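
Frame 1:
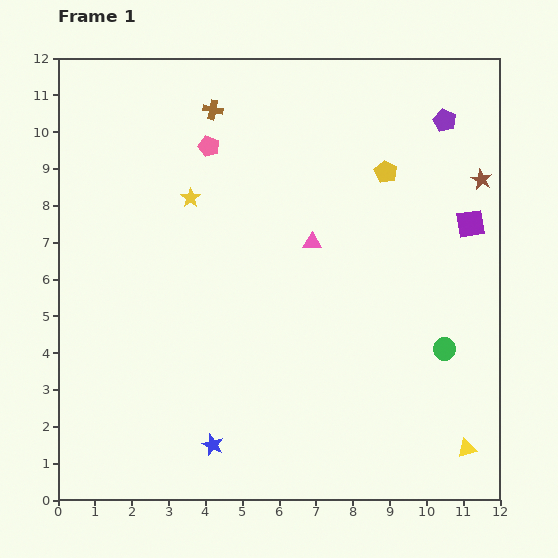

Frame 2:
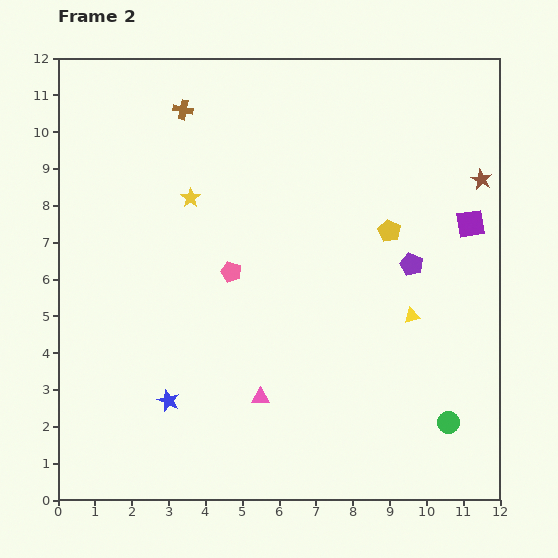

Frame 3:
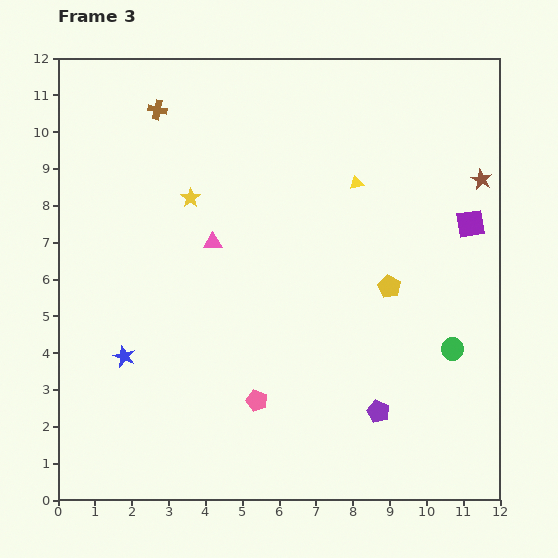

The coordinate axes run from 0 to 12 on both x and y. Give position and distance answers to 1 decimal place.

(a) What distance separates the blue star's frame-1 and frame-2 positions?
1.7

The blue star moved from (4.2, 1.5) to (3.0, 2.7), a distance of √(1.2² + 1.2²) ≈ 1.7.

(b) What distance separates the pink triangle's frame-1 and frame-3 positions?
2.7

The pink triangle moved from (6.9, 7.0) to (4.2, 7.0), a distance of √(2.7² + 0.0²) ≈ 2.7.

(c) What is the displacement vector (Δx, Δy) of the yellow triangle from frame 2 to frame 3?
(-1.5, 3.6)

The yellow triangle was at (9.6, 5.0) in frame 2 and (8.1, 8.6) in frame 3.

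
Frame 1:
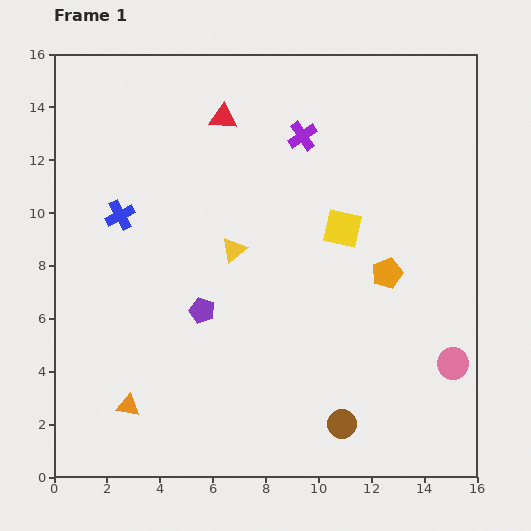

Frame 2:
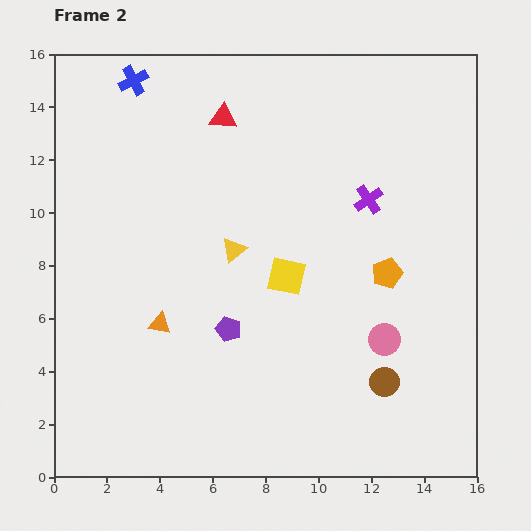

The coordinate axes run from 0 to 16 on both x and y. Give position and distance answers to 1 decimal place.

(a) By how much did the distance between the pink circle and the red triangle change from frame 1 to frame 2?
-2.3

Distance in frame 1: 12.7. Distance in frame 2: 10.4.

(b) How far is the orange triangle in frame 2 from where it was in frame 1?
3.3

The orange triangle moved from (2.8, 2.7) to (4.0, 5.8), a distance of √(1.2² + 3.1²) ≈ 3.3.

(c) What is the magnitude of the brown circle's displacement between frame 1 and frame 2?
2.3

The brown circle moved from (10.9, 2.0) to (12.5, 3.6), a distance of √(1.6² + 1.6²) ≈ 2.3.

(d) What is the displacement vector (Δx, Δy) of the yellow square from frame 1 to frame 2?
(-2.1, -1.8)

The yellow square was at (10.9, 9.4) in frame 1 and (8.8, 7.6) in frame 2.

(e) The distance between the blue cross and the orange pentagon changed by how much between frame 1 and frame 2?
+1.8

Distance in frame 1: 10.3. Distance in frame 2: 12.1.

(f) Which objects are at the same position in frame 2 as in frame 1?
the orange pentagon, the red triangle, the yellow triangle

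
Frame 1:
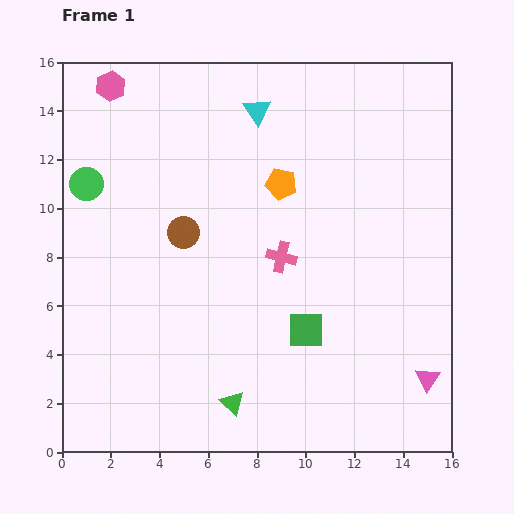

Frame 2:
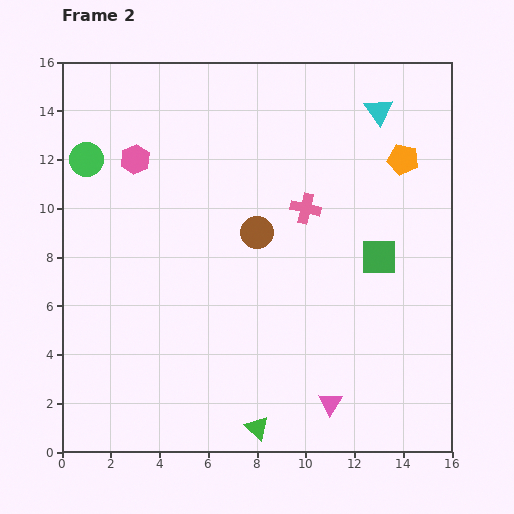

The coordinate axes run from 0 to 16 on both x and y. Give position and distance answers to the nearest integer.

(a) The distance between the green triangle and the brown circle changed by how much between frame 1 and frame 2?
+1

Distance in frame 1: 7. Distance in frame 2: 8.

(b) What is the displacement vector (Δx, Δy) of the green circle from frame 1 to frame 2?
(0, 1)

The green circle was at (1, 11) in frame 1 and (1, 12) in frame 2.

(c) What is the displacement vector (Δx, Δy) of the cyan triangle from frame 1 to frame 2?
(5, 0)

The cyan triangle was at (8, 14) in frame 1 and (13, 14) in frame 2.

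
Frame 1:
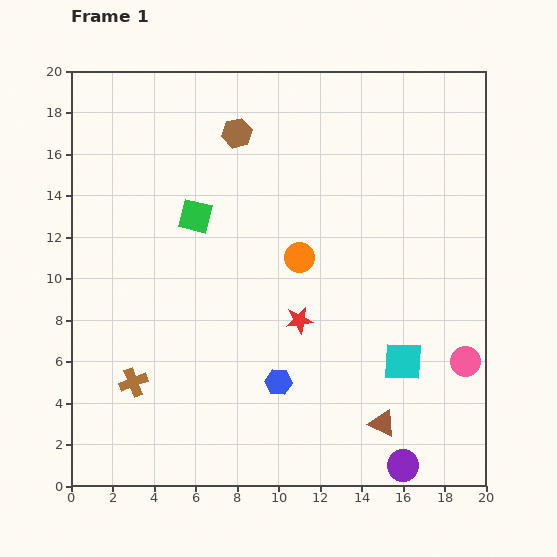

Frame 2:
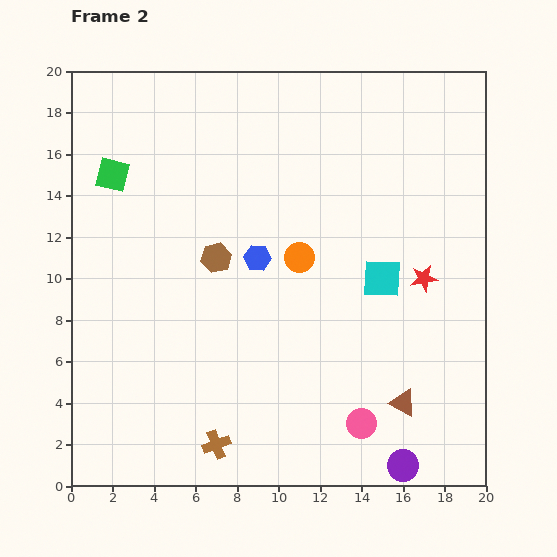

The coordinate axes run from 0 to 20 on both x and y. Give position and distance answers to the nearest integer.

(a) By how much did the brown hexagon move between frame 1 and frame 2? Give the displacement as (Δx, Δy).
(-1, -6)

The brown hexagon was at (8, 17) in frame 1 and (7, 11) in frame 2.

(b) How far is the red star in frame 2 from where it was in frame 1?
6

The red star moved from (11, 8) to (17, 10), a distance of √(6² + 2²) ≈ 6.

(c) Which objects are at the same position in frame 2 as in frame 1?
the purple circle, the orange circle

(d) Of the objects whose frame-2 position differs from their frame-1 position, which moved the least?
the brown triangle

(moved 1)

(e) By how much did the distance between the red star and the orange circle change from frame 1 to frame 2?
+3

Distance in frame 1: 3. Distance in frame 2: 6.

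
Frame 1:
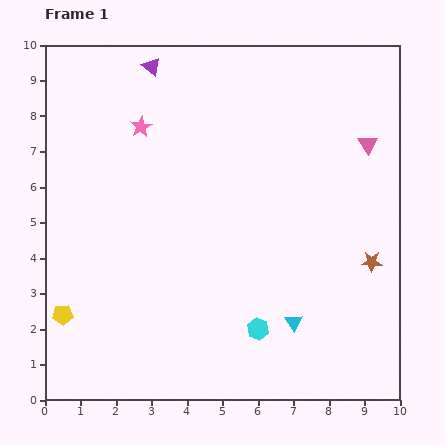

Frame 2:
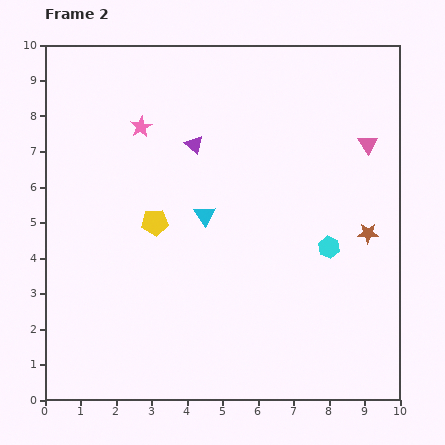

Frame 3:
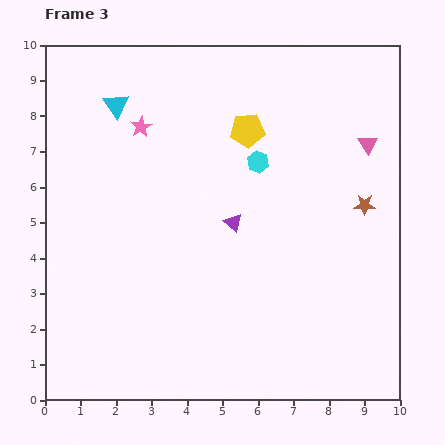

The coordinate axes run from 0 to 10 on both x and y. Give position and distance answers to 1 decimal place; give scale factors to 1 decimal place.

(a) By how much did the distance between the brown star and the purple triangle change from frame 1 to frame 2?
-2.8

Distance in frame 1: 8.3. Distance in frame 2: 5.5.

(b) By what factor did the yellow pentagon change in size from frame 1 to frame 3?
1.7×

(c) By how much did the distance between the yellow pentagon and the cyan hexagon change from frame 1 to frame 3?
-4.6

Distance in frame 1: 5.5. Distance in frame 3: 0.9.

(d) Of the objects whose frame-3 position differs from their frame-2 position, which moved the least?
the brown star

(moved 0.8)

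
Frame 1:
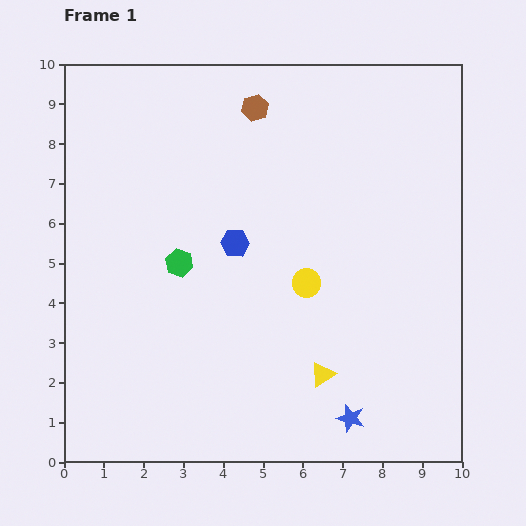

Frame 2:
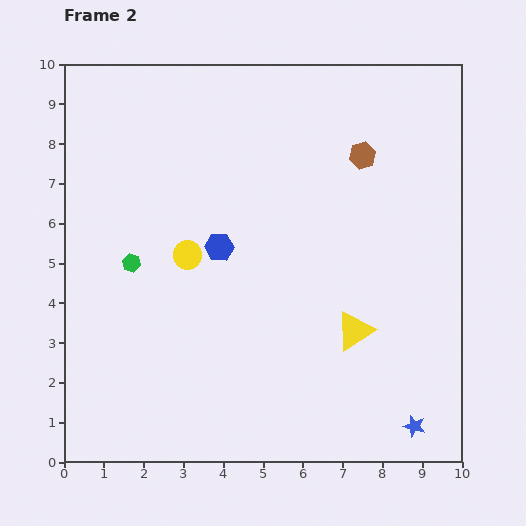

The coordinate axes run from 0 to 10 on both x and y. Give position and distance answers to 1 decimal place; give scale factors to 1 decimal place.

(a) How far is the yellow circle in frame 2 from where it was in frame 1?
3.1

The yellow circle moved from (6.1, 4.5) to (3.1, 5.2), a distance of √(3.0² + 0.7²) ≈ 3.1.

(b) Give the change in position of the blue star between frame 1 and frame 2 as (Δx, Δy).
(1.6, -0.2)

The blue star was at (7.2, 1.1) in frame 1 and (8.8, 0.9) in frame 2.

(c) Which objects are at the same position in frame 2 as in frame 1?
none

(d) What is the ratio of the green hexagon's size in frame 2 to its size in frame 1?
0.6×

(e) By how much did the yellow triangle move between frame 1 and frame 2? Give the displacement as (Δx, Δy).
(0.8, 1.1)

The yellow triangle was at (6.5, 2.2) in frame 1 and (7.3, 3.3) in frame 2.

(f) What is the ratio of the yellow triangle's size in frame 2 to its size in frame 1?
1.6×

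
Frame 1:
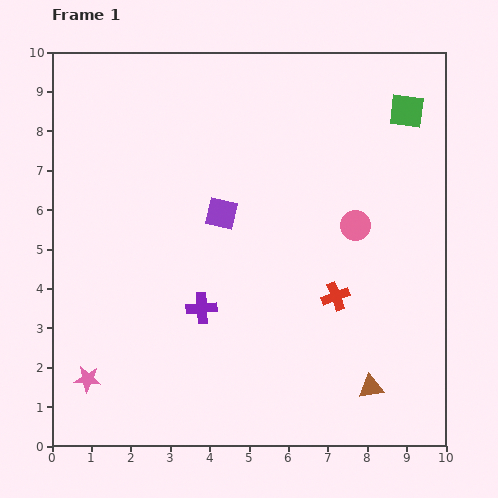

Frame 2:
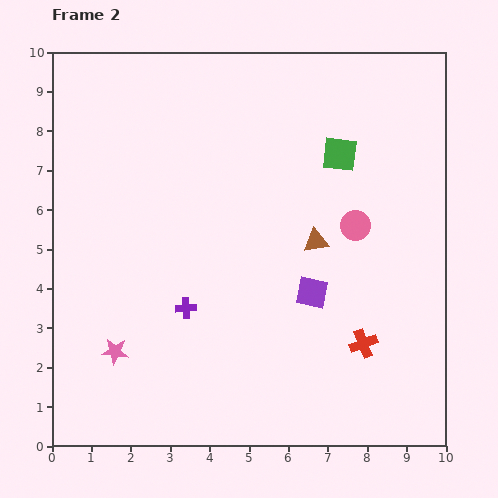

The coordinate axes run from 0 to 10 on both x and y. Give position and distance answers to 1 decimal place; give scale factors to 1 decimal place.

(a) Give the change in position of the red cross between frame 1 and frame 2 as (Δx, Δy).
(0.7, -1.2)

The red cross was at (7.2, 3.8) in frame 1 and (7.9, 2.6) in frame 2.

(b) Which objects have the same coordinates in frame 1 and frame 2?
the pink circle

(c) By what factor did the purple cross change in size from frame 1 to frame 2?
0.7×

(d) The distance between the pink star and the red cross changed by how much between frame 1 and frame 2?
-0.3

Distance in frame 1: 6.6. Distance in frame 2: 6.3.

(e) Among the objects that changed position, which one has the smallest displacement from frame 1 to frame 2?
the purple cross

(moved 0.4)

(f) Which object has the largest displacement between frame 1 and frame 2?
the brown triangle

(moved 4.0; next 3.0)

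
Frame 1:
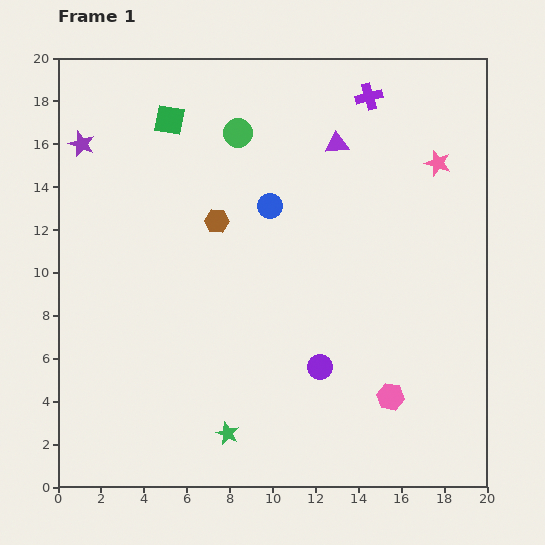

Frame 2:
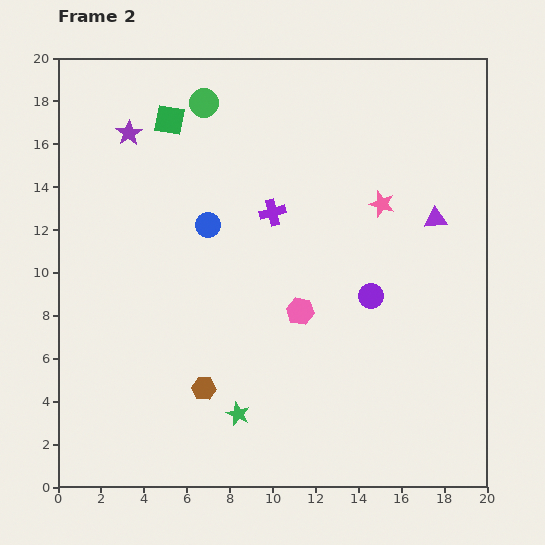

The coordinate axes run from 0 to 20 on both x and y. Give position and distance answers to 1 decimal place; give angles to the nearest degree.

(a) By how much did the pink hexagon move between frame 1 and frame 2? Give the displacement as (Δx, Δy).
(-4.2, 4.0)

The pink hexagon was at (15.5, 4.2) in frame 1 and (11.3, 8.2) in frame 2.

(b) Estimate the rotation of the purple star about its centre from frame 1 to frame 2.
18° clockwise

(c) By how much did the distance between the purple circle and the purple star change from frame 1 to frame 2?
-1.6

Distance in frame 1: 15.2. Distance in frame 2: 13.6.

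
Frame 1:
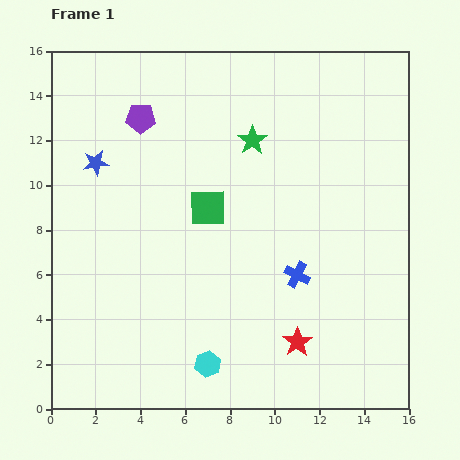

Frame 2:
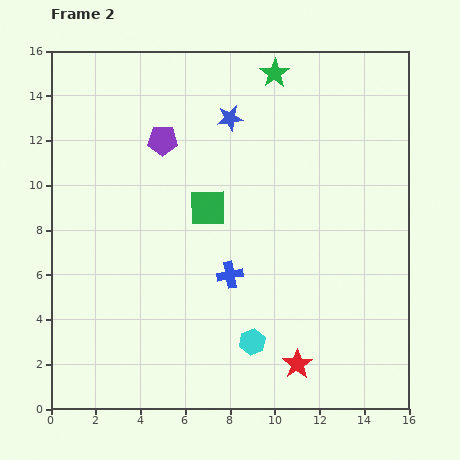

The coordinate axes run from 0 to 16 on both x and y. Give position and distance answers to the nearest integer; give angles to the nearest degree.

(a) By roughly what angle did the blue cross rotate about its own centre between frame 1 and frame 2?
38° counter-clockwise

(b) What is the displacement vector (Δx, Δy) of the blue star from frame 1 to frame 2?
(6, 2)

The blue star was at (2, 11) in frame 1 and (8, 13) in frame 2.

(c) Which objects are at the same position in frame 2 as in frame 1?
the green square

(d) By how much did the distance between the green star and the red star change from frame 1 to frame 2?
+4

Distance in frame 1: 9. Distance in frame 2: 13.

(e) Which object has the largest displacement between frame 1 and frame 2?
the blue star

(moved 6; next 3)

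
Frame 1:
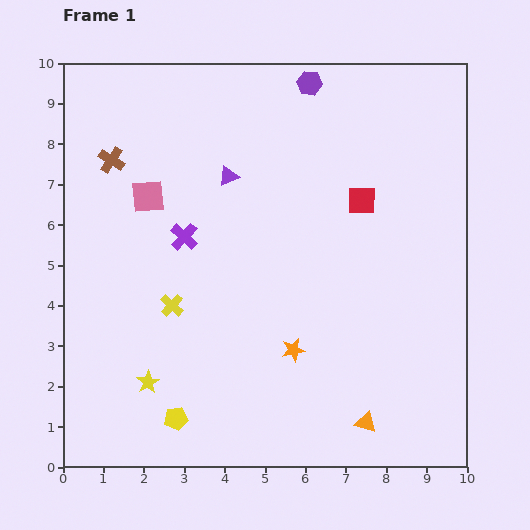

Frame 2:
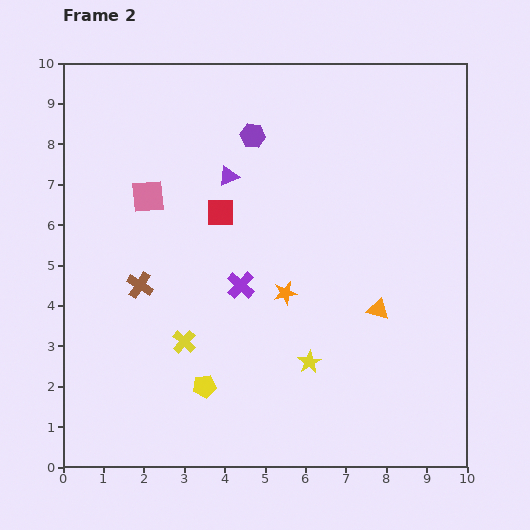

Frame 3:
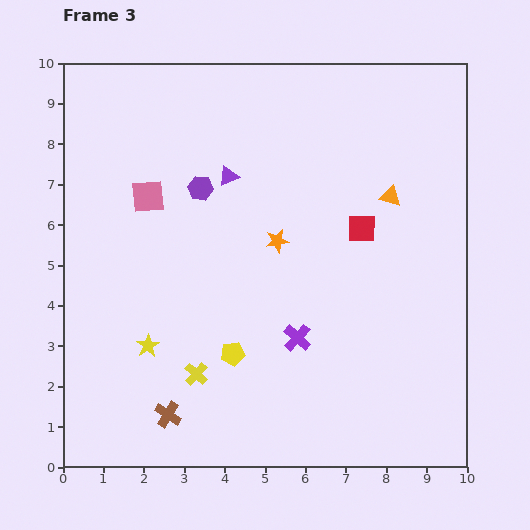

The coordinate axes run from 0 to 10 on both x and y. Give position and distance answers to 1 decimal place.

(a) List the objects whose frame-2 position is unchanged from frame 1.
the purple triangle, the pink square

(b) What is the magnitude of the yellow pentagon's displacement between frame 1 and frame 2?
1.1

The yellow pentagon moved from (2.8, 1.2) to (3.5, 2.0), a distance of √(0.7² + 0.8²) ≈ 1.1.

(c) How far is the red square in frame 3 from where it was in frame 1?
0.7

The red square moved from (7.4, 6.6) to (7.4, 5.9), a distance of √(0.0² + 0.7²) ≈ 0.7.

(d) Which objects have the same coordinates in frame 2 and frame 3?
the purple triangle, the pink square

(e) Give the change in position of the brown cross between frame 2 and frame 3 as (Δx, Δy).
(0.7, -3.2)

The brown cross was at (1.9, 4.5) in frame 2 and (2.6, 1.3) in frame 3.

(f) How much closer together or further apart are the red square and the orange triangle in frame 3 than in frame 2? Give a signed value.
-3.5

Distance in frame 2: 4.6. Distance in frame 3: 1.1.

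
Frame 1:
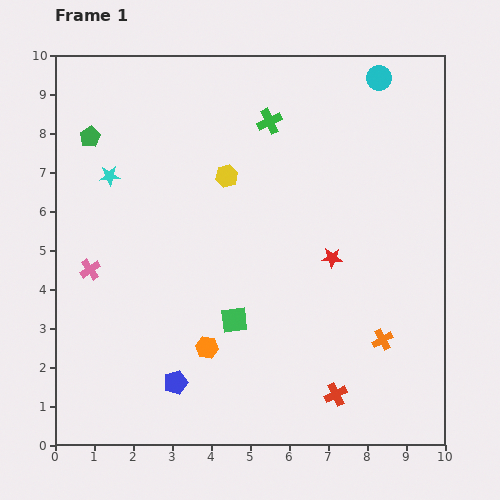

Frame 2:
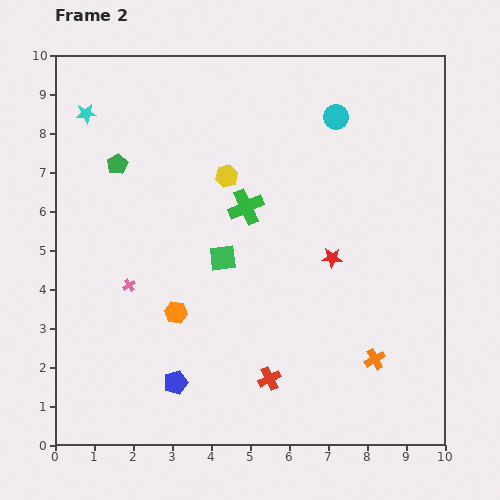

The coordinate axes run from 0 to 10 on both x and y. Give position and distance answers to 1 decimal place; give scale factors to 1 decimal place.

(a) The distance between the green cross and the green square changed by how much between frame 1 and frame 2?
-3.8

Distance in frame 1: 5.2. Distance in frame 2: 1.4.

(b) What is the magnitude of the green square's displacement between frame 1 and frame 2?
1.6

The green square moved from (4.6, 3.2) to (4.3, 4.8), a distance of √(0.3² + 1.6²) ≈ 1.6.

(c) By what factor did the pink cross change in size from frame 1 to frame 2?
0.6×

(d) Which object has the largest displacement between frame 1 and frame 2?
the green cross

(moved 2.3; next 1.7)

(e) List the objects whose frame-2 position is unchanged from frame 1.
the blue pentagon, the red star, the yellow hexagon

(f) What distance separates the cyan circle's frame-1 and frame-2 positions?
1.5

The cyan circle moved from (8.3, 9.4) to (7.2, 8.4), a distance of √(1.1² + 1.0²) ≈ 1.5.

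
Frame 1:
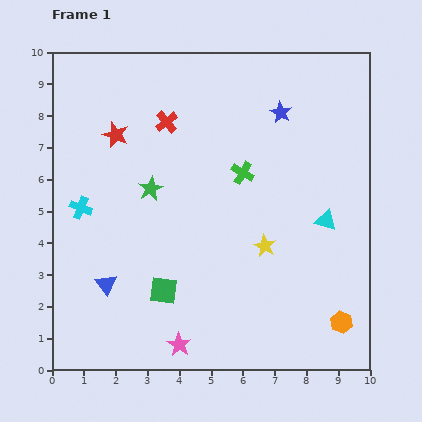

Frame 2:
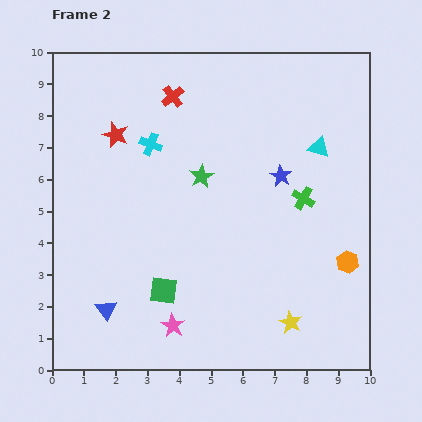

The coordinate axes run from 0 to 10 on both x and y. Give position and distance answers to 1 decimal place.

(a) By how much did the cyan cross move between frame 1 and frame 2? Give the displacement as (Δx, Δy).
(2.2, 2.0)

The cyan cross was at (0.9, 5.1) in frame 1 and (3.1, 7.1) in frame 2.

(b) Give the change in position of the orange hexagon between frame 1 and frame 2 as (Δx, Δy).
(0.2, 1.9)

The orange hexagon was at (9.1, 1.5) in frame 1 and (9.3, 3.4) in frame 2.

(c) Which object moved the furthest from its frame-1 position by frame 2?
the cyan cross

(moved 3.0; next 2.5)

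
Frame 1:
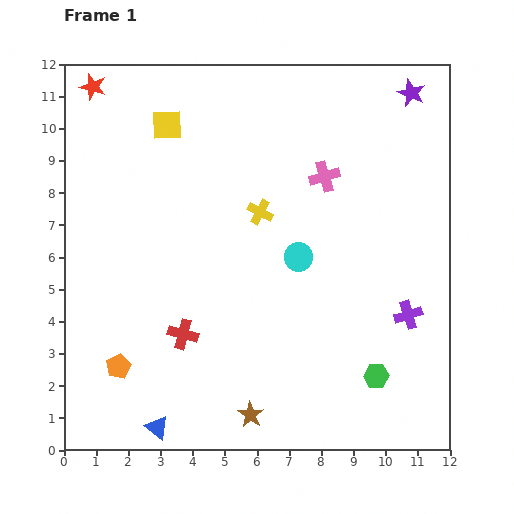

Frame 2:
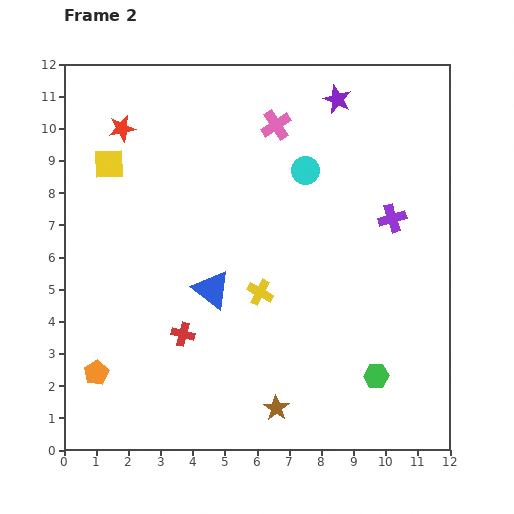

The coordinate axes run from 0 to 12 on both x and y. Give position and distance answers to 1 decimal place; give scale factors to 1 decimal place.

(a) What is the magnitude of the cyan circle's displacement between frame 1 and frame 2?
2.7

The cyan circle moved from (7.3, 6.0) to (7.5, 8.7), a distance of √(0.2² + 2.7²) ≈ 2.7.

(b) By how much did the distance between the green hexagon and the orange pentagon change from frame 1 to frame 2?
+0.7

Distance in frame 1: 8.0. Distance in frame 2: 8.7.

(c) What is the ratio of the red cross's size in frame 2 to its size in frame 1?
0.8×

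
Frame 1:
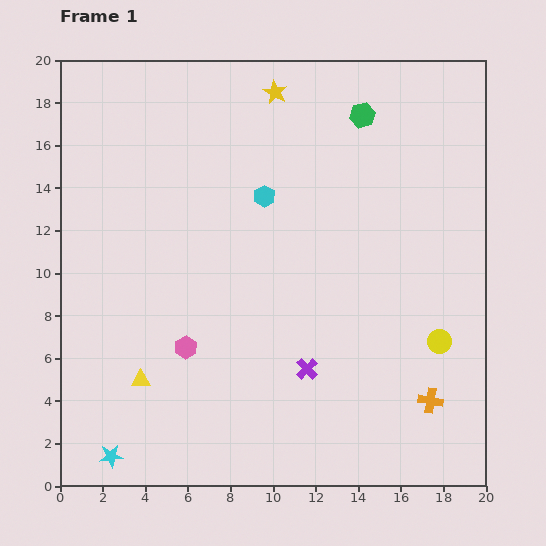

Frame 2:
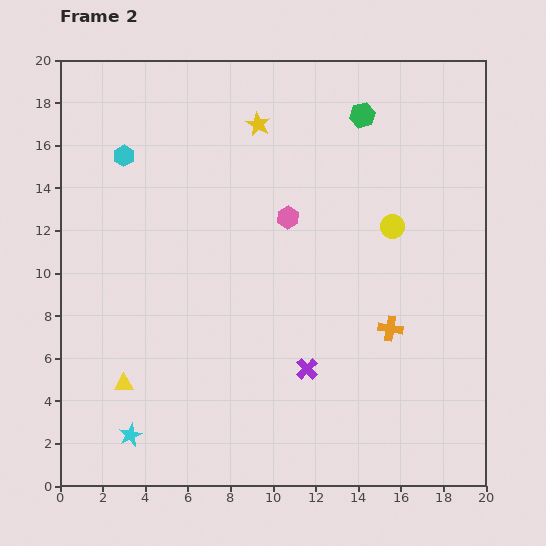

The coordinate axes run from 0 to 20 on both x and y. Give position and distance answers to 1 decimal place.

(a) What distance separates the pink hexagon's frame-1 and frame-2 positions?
7.8

The pink hexagon moved from (5.9, 6.5) to (10.7, 12.6), a distance of √(4.8² + 6.1²) ≈ 7.8.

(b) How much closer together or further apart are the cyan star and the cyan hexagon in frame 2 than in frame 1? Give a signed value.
-1.1

Distance in frame 1: 14.2. Distance in frame 2: 13.1.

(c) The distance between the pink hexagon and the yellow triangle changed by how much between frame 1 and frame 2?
+8.4

Distance in frame 1: 2.6. Distance in frame 2: 11.0.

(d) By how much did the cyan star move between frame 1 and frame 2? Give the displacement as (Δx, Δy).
(0.9, 1.0)

The cyan star was at (2.4, 1.4) in frame 1 and (3.3, 2.4) in frame 2.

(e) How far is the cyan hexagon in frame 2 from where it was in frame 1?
6.9

The cyan hexagon moved from (9.6, 13.6) to (3.0, 15.5), a distance of √(6.6² + 1.9²) ≈ 6.9.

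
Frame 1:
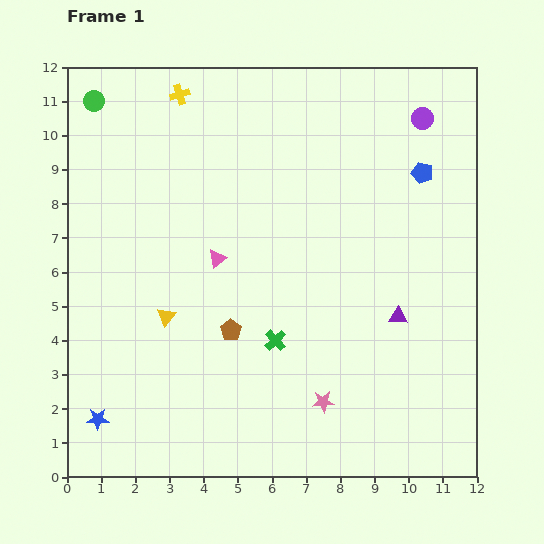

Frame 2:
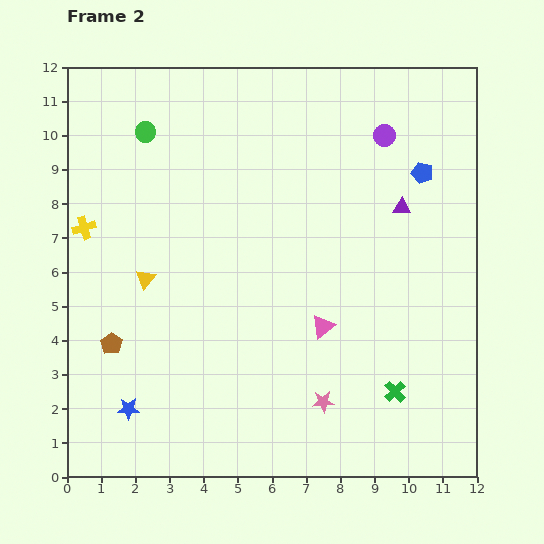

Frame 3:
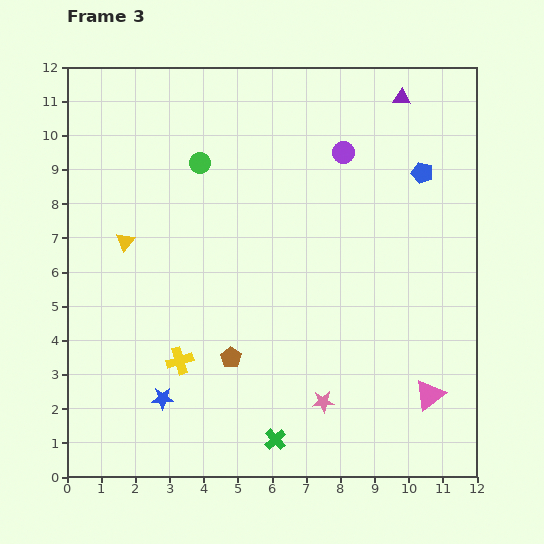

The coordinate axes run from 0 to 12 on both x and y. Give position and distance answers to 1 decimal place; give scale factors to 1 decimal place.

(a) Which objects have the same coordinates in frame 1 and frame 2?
the pink star, the blue pentagon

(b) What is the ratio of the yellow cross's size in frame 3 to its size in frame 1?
1.3×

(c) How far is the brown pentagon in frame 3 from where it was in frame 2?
3.5

The brown pentagon moved from (1.3, 3.9) to (4.8, 3.5), a distance of √(3.5² + 0.4²) ≈ 3.5.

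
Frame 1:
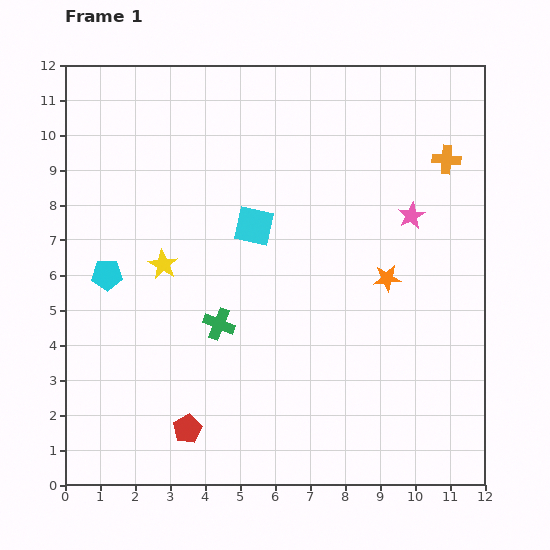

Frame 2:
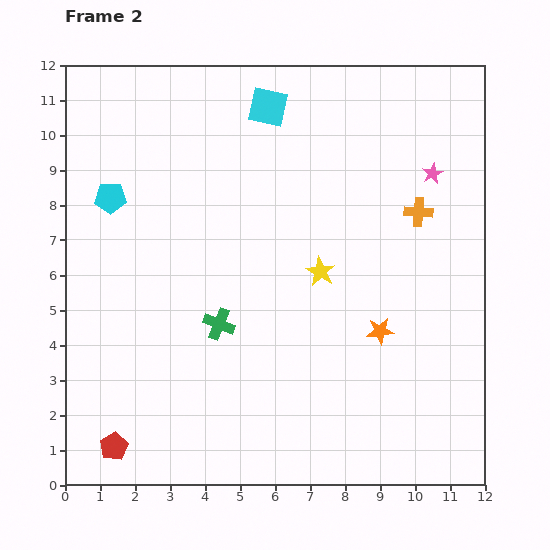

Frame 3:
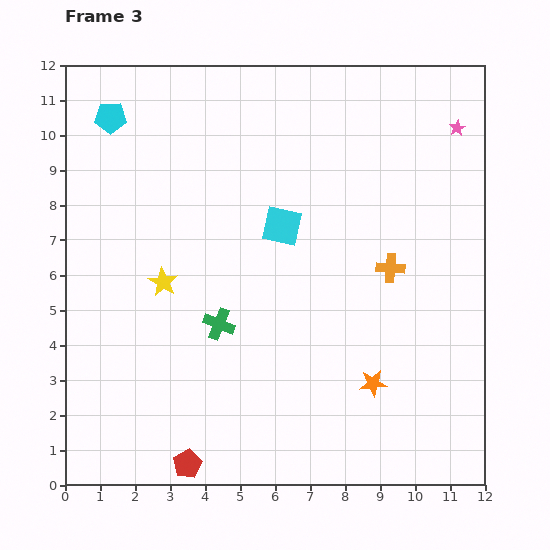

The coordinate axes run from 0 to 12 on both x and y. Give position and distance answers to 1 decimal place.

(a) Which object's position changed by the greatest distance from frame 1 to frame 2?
the yellow star

(moved 4.5; next 3.4)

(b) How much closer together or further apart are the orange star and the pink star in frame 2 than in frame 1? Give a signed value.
+2.8

Distance in frame 1: 1.9. Distance in frame 2: 4.7.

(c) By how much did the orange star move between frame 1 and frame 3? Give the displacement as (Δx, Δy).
(-0.4, -3.0)

The orange star was at (9.2, 5.9) in frame 1 and (8.8, 2.9) in frame 3.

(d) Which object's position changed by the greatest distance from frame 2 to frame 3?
the yellow star

(moved 4.5; next 3.4)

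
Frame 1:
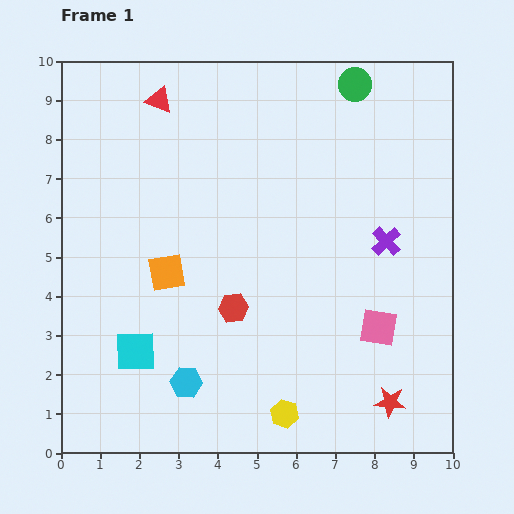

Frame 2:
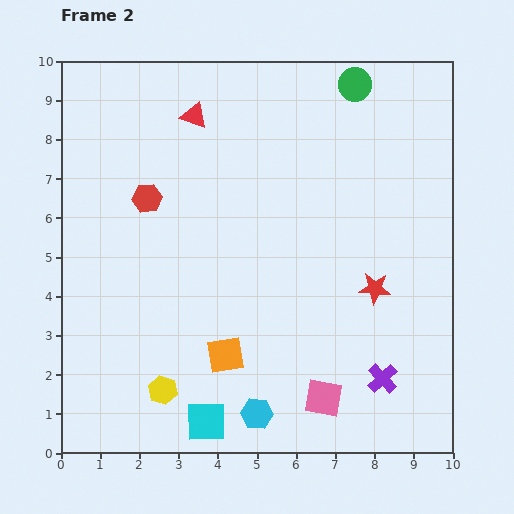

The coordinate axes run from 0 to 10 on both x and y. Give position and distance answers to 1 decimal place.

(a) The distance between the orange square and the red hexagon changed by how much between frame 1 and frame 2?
+2.6

Distance in frame 1: 1.9. Distance in frame 2: 4.5.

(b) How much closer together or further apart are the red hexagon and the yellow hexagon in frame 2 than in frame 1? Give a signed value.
+1.9

Distance in frame 1: 3.0. Distance in frame 2: 4.9.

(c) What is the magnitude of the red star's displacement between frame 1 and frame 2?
2.9

The red star moved from (8.4, 1.3) to (8.0, 4.2), a distance of √(0.4² + 2.9²) ≈ 2.9.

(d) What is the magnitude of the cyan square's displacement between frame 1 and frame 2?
2.5

The cyan square moved from (1.9, 2.6) to (3.7, 0.8), a distance of √(1.8² + 1.8²) ≈ 2.5.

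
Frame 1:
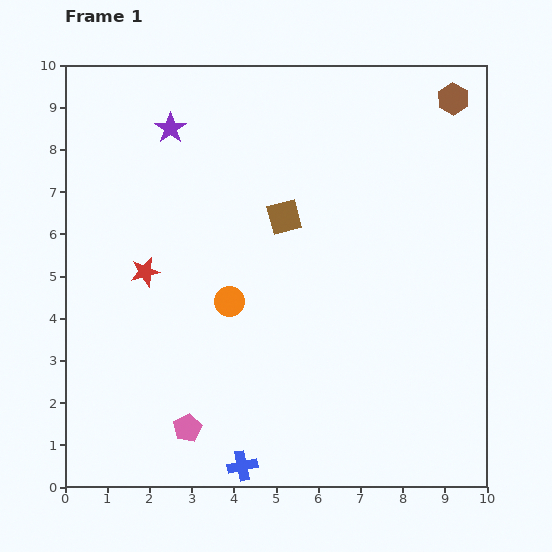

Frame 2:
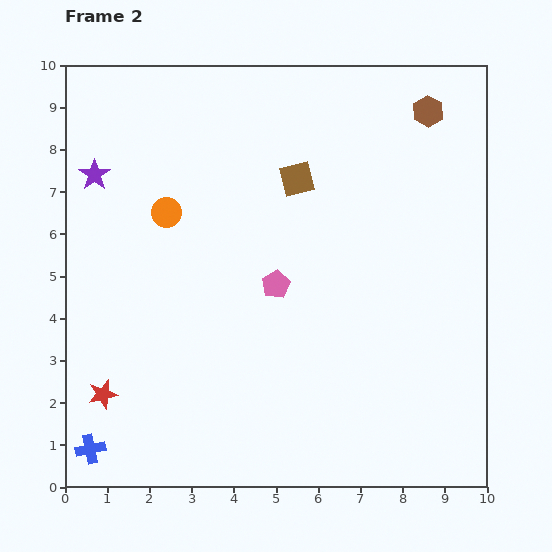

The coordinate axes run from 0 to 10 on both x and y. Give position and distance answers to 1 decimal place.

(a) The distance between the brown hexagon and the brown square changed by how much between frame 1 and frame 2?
-1.4

Distance in frame 1: 4.9. Distance in frame 2: 3.5.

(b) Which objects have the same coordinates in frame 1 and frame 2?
none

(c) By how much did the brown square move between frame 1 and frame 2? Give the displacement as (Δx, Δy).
(0.3, 0.9)

The brown square was at (5.2, 6.4) in frame 1 and (5.5, 7.3) in frame 2.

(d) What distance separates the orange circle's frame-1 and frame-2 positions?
2.6

The orange circle moved from (3.9, 4.4) to (2.4, 6.5), a distance of √(1.5² + 2.1²) ≈ 2.6.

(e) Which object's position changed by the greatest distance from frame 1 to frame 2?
the pink pentagon

(moved 4.0; next 3.6)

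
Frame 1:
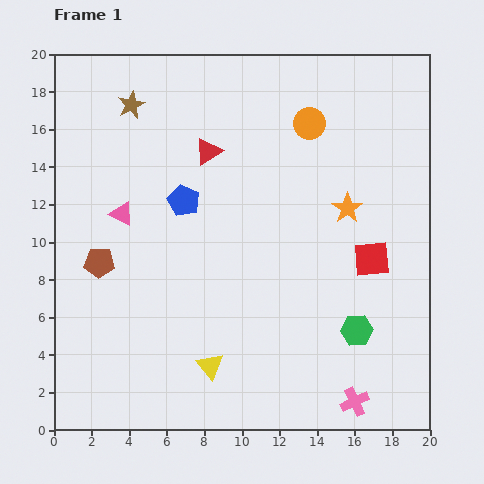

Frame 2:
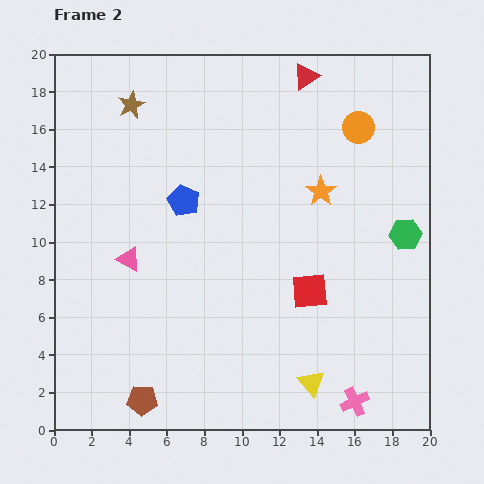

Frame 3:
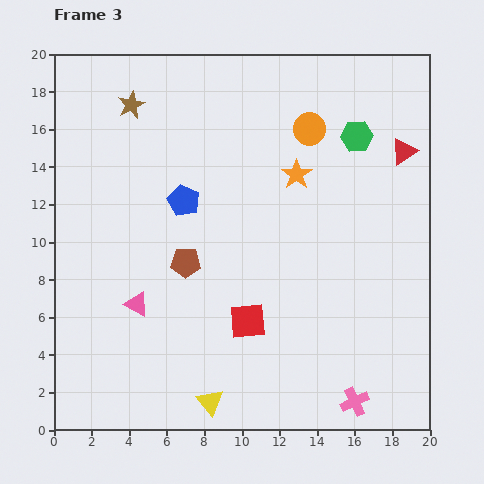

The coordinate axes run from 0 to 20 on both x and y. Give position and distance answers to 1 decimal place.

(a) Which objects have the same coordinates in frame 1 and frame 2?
the pink cross, the brown star, the blue pentagon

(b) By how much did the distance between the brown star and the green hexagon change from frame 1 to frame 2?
-0.9

Distance in frame 1: 17.0. Distance in frame 2: 16.1.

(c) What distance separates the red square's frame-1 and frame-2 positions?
3.7

The red square moved from (16.9, 9.1) to (13.6, 7.4), a distance of √(3.3² + 1.7²) ≈ 3.7.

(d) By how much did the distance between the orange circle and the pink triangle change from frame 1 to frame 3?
+2.0

Distance in frame 1: 11.1. Distance in frame 3: 13.1.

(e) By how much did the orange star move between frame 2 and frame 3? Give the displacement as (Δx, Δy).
(-1.3, 0.9)

The orange star was at (14.2, 12.7) in frame 2 and (12.9, 13.6) in frame 3.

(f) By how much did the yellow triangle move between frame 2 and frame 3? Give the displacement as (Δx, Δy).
(-5.4, -1.0)

The yellow triangle was at (13.7, 2.5) in frame 2 and (8.3, 1.5) in frame 3.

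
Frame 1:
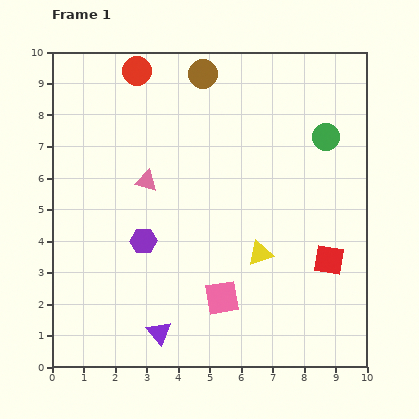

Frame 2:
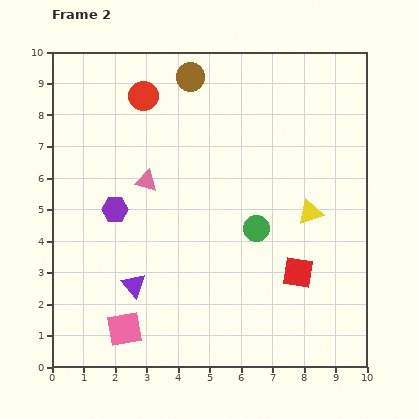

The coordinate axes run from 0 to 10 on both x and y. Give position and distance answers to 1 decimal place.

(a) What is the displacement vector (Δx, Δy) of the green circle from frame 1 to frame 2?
(-2.2, -2.9)

The green circle was at (8.7, 7.3) in frame 1 and (6.5, 4.4) in frame 2.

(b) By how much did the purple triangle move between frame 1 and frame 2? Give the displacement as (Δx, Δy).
(-0.8, 1.5)

The purple triangle was at (3.4, 1.1) in frame 1 and (2.6, 2.6) in frame 2.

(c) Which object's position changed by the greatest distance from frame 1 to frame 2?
the green circle

(moved 3.6; next 3.3)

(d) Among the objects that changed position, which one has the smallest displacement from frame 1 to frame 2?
the brown circle

(moved 0.4)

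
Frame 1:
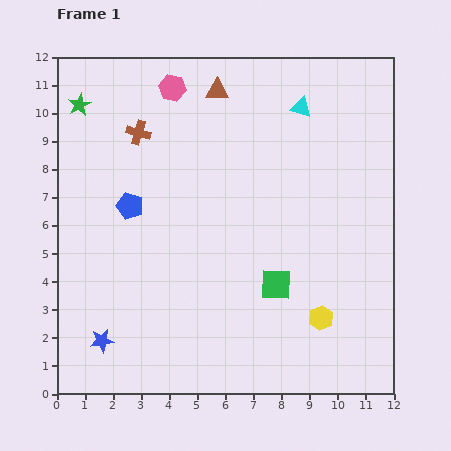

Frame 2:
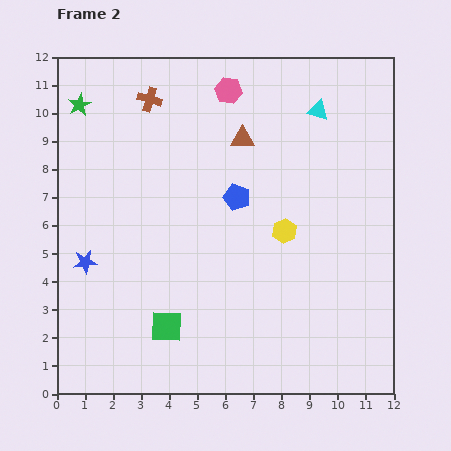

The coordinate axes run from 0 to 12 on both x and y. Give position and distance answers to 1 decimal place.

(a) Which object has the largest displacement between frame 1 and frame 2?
the green square

(moved 4.2; next 3.8)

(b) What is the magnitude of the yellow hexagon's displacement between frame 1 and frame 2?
3.4

The yellow hexagon moved from (9.4, 2.7) to (8.1, 5.8), a distance of √(1.3² + 3.1²) ≈ 3.4.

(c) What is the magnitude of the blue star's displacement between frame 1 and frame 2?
2.9

The blue star moved from (1.6, 1.9) to (1.0, 4.7), a distance of √(0.6² + 2.8²) ≈ 2.9.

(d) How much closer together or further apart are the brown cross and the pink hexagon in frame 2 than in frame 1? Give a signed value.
+0.8

Distance in frame 1: 2.0. Distance in frame 2: 2.8.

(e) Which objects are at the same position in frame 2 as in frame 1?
the green star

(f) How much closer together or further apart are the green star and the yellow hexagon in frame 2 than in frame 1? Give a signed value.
-2.9

Distance in frame 1: 11.5. Distance in frame 2: 8.6.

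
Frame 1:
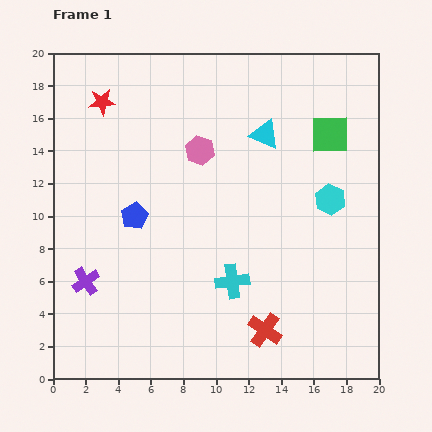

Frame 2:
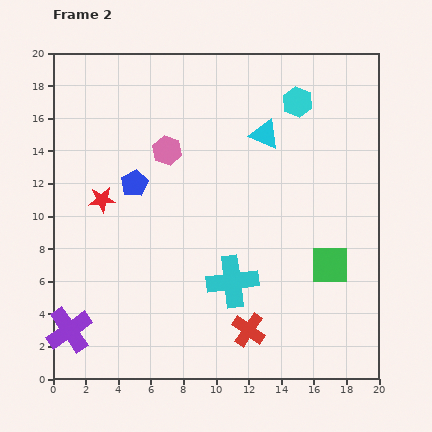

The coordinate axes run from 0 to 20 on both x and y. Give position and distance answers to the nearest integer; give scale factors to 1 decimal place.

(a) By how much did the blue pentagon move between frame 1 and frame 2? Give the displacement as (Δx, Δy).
(0, 2)

The blue pentagon was at (5, 10) in frame 1 and (5, 12) in frame 2.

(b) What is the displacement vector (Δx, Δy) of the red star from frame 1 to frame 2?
(0, -6)

The red star was at (3, 17) in frame 1 and (3, 11) in frame 2.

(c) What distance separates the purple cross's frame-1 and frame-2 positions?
3

The purple cross moved from (2, 6) to (1, 3), a distance of √(1² + 3²) ≈ 3.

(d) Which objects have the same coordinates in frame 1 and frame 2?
the cyan triangle, the cyan cross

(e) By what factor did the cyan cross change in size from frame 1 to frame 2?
1.5×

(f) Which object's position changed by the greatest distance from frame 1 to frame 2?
the green square

(moved 8; next 6)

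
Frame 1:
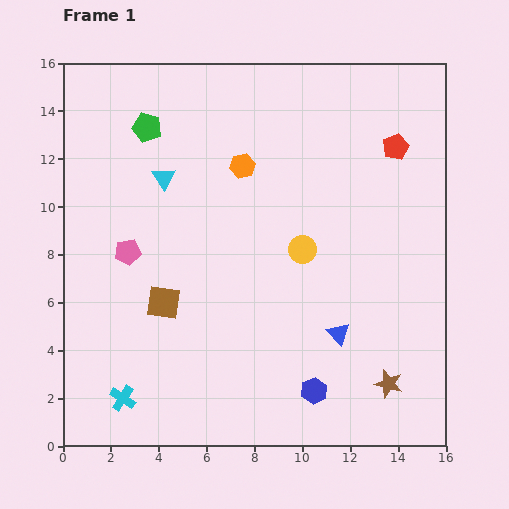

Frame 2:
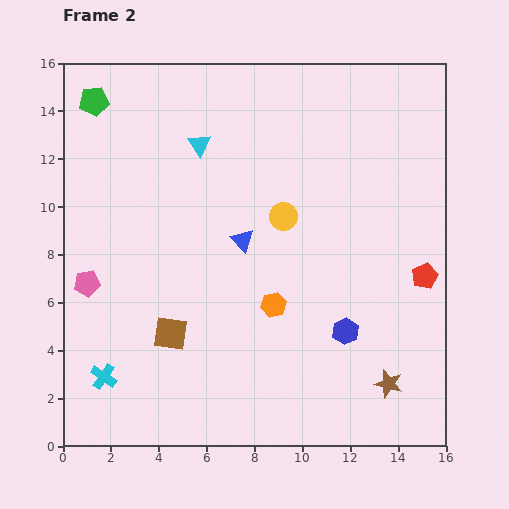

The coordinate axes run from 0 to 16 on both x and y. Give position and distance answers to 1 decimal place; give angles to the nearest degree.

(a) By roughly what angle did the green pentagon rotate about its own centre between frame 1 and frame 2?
22° counter-clockwise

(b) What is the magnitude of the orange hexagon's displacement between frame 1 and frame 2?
5.9

The orange hexagon moved from (7.5, 11.7) to (8.8, 5.9), a distance of √(1.3² + 5.8²) ≈ 5.9.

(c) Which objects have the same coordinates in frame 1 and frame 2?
the brown star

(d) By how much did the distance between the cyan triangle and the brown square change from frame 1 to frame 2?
+2.8

Distance in frame 1: 5.2. Distance in frame 2: 8.0.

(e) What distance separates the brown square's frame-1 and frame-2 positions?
1.3

The brown square moved from (4.2, 6.0) to (4.5, 4.7), a distance of √(0.3² + 1.3²) ≈ 1.3.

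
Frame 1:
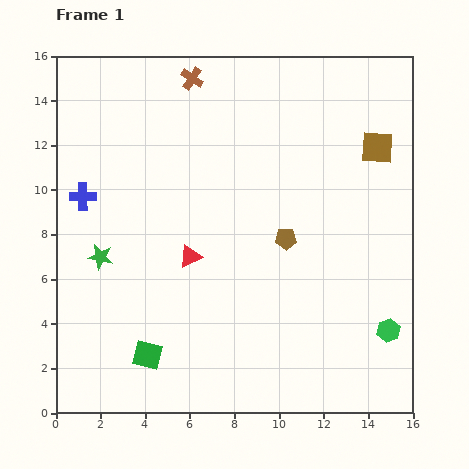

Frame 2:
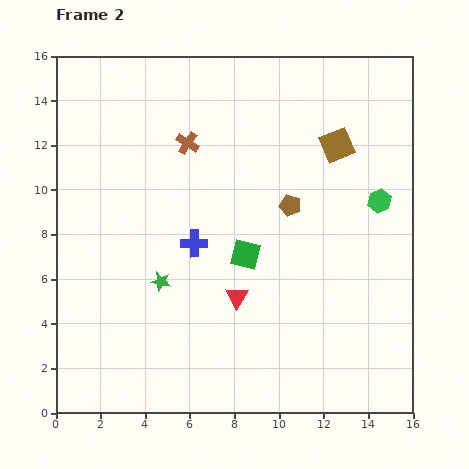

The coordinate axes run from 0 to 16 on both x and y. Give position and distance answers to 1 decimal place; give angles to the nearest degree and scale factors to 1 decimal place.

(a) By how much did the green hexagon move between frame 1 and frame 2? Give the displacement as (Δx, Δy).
(-0.4, 5.8)

The green hexagon was at (14.9, 3.7) in frame 1 and (14.5, 9.5) in frame 2.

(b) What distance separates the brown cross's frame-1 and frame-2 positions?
2.9

The brown cross moved from (6.1, 15.0) to (5.9, 12.1), a distance of √(0.2² + 2.9²) ≈ 2.9.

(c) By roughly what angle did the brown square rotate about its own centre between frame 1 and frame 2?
26° counter-clockwise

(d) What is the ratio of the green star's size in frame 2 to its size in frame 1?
0.8×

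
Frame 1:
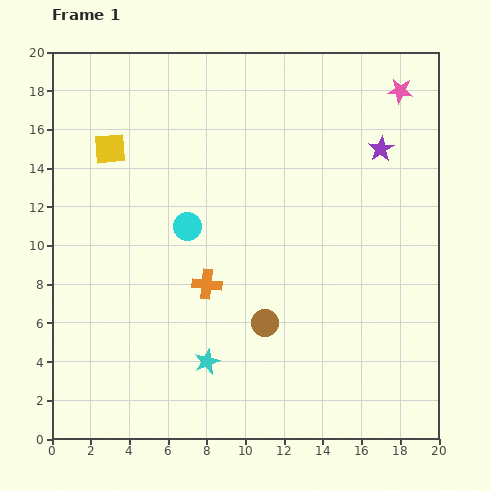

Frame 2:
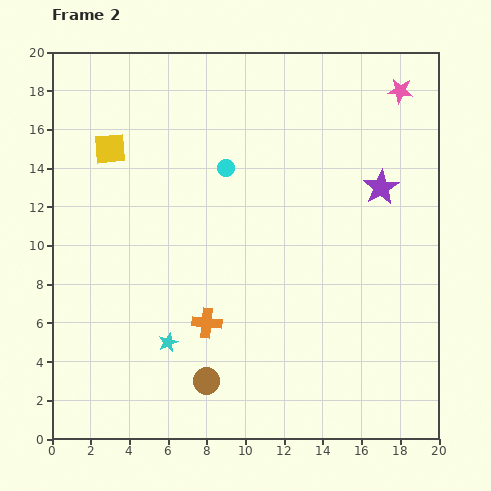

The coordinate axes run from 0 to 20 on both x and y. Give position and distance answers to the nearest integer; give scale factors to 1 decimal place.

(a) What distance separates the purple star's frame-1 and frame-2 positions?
2

The purple star moved from (17, 15) to (17, 13), a distance of √(0² + 2²) ≈ 2.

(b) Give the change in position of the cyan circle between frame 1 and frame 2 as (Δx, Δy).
(2, 3)

The cyan circle was at (7, 11) in frame 1 and (9, 14) in frame 2.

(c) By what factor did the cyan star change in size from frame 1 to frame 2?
0.8×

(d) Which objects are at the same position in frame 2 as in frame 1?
the yellow square, the pink star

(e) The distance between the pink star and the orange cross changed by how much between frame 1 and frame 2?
+2

Distance in frame 1: 14. Distance in frame 2: 16.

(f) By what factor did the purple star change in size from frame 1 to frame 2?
1.4×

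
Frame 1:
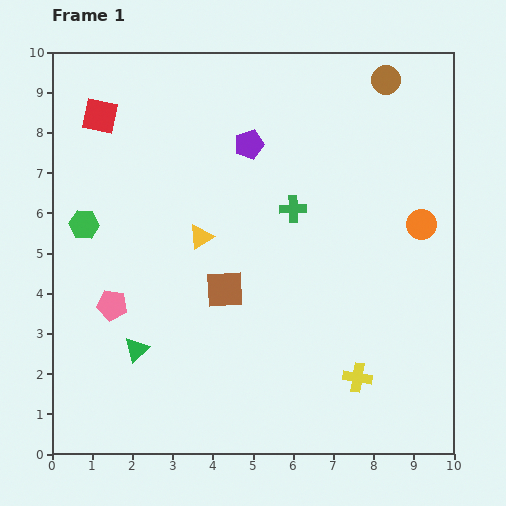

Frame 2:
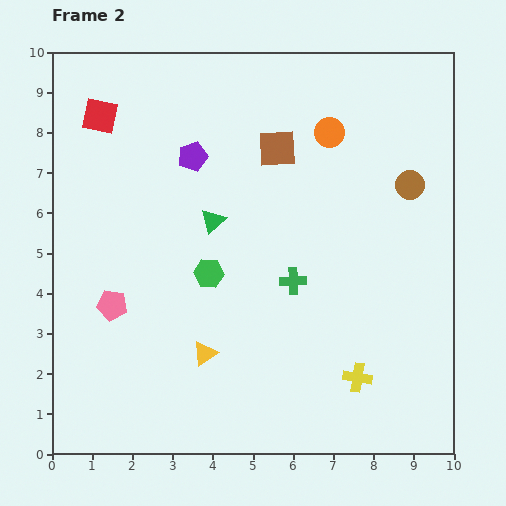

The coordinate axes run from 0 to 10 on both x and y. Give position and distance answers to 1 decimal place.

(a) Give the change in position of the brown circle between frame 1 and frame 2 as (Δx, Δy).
(0.6, -2.6)

The brown circle was at (8.3, 9.3) in frame 1 and (8.9, 6.7) in frame 2.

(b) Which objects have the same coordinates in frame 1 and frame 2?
the pink pentagon, the yellow cross, the red square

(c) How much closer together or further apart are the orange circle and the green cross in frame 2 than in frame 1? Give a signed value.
+0.6

Distance in frame 1: 3.2. Distance in frame 2: 3.8.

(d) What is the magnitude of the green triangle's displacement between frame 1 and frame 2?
3.7

The green triangle moved from (2.1, 2.6) to (4.0, 5.8), a distance of √(1.9² + 3.2²) ≈ 3.7.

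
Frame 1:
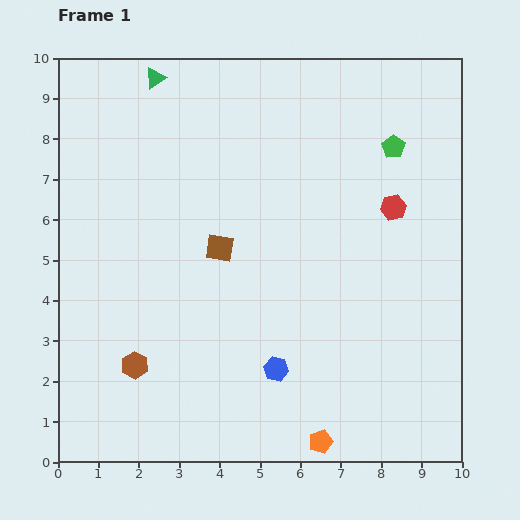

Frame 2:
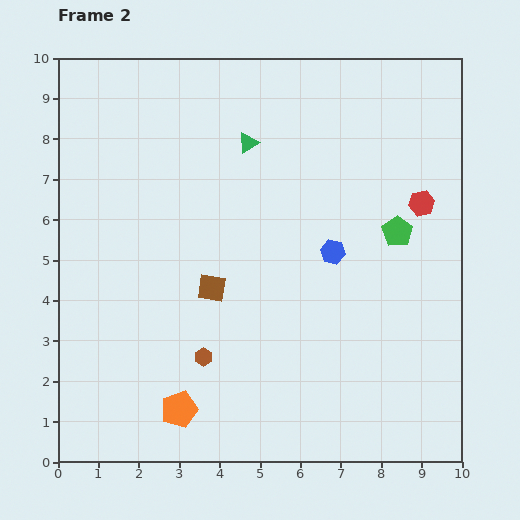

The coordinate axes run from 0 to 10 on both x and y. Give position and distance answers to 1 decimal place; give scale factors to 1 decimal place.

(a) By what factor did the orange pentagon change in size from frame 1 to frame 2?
1.5×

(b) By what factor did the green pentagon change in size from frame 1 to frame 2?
1.3×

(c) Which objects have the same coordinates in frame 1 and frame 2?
none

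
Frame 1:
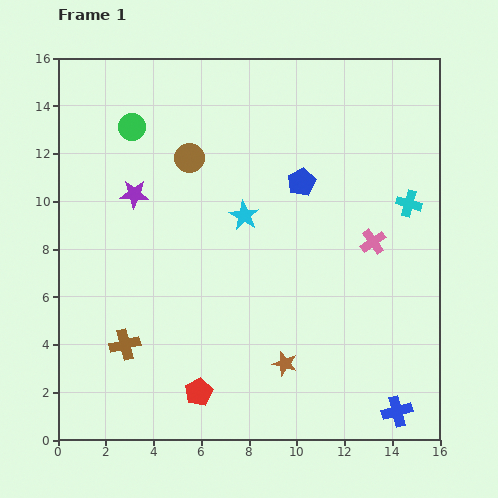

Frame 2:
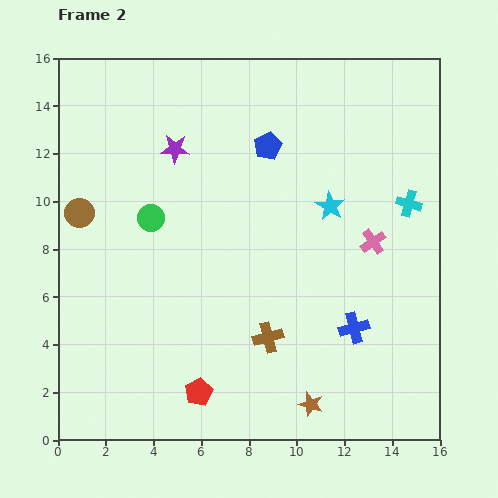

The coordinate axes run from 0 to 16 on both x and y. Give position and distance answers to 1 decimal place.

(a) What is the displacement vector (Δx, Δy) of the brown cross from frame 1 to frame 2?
(6.0, 0.3)

The brown cross was at (2.8, 4.0) in frame 1 and (8.8, 4.3) in frame 2.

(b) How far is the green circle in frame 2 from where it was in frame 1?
3.9

The green circle moved from (3.1, 13.1) to (3.9, 9.3), a distance of √(0.8² + 3.8²) ≈ 3.9.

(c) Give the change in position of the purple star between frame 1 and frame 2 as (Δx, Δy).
(1.7, 1.9)

The purple star was at (3.2, 10.3) in frame 1 and (4.9, 12.2) in frame 2.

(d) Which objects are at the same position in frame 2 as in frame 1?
the pink cross, the red pentagon, the cyan cross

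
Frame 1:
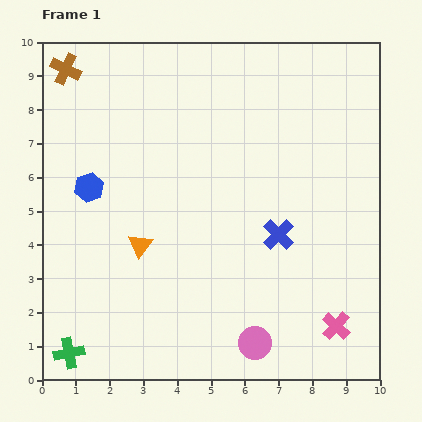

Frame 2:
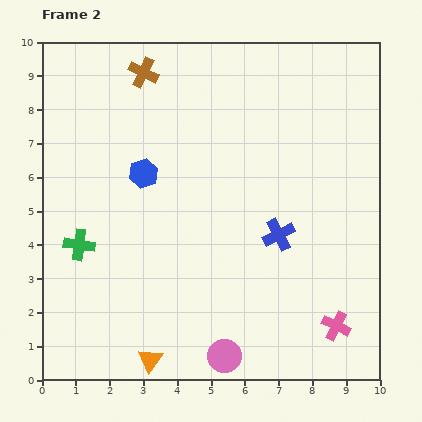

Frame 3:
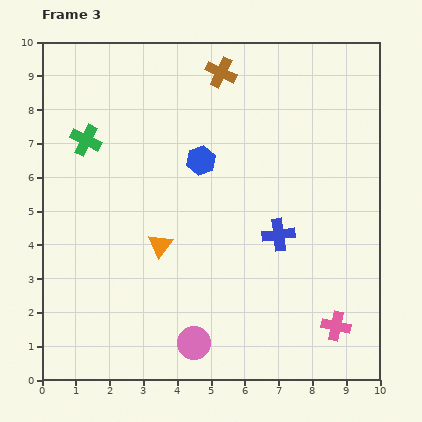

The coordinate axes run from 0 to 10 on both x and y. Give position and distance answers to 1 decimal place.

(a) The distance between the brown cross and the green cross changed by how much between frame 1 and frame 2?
-3.0

Distance in frame 1: 8.4. Distance in frame 2: 5.4.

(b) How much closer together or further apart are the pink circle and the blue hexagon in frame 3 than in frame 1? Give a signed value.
-1.3

Distance in frame 1: 6.7. Distance in frame 3: 5.4.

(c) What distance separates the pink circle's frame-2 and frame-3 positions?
1.0

The pink circle moved from (5.4, 0.7) to (4.5, 1.1), a distance of √(0.9² + 0.4²) ≈ 1.0.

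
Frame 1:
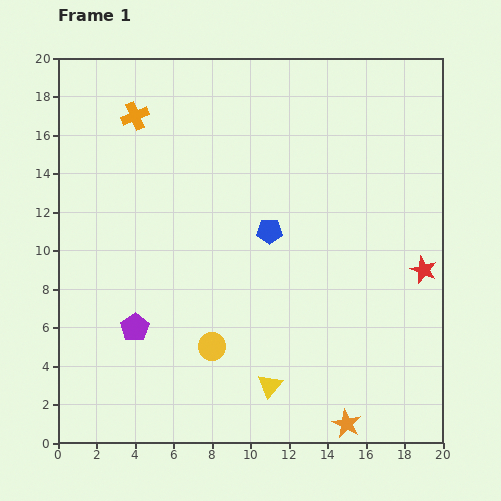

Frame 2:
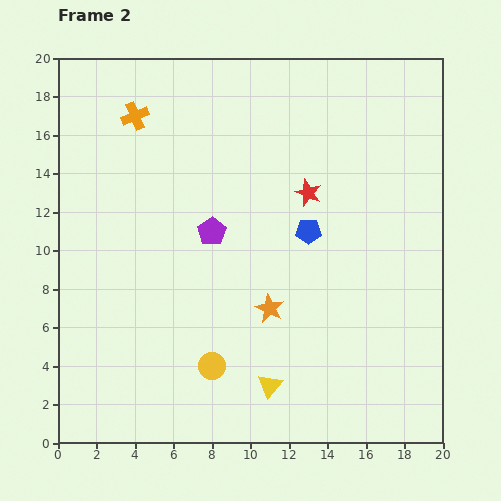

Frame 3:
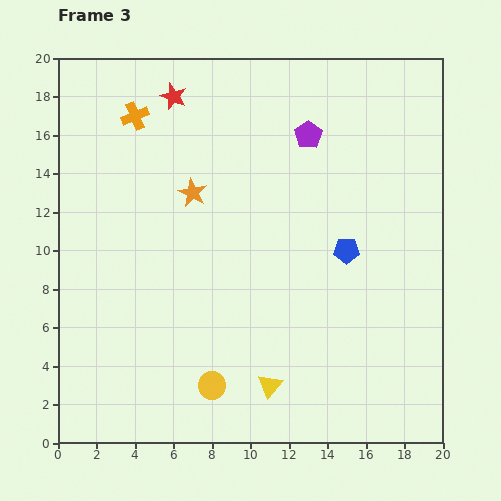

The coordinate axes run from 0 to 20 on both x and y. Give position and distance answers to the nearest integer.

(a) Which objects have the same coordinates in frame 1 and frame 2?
the orange cross, the yellow triangle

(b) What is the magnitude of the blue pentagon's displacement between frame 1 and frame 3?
4

The blue pentagon moved from (11, 11) to (15, 10), a distance of √(4² + 1²) ≈ 4.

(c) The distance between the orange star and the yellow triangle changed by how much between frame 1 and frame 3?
+7

Distance in frame 1: 4. Distance in frame 3: 11.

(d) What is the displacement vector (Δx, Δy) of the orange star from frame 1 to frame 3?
(-8, 12)

The orange star was at (15, 1) in frame 1 and (7, 13) in frame 3.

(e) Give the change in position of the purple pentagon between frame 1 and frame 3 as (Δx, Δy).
(9, 10)

The purple pentagon was at (4, 6) in frame 1 and (13, 16) in frame 3.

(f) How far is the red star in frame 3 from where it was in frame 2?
9

The red star moved from (13, 13) to (6, 18), a distance of √(7² + 5²) ≈ 9.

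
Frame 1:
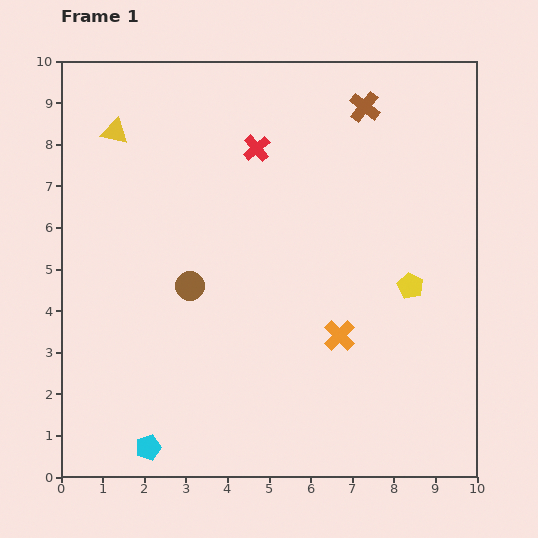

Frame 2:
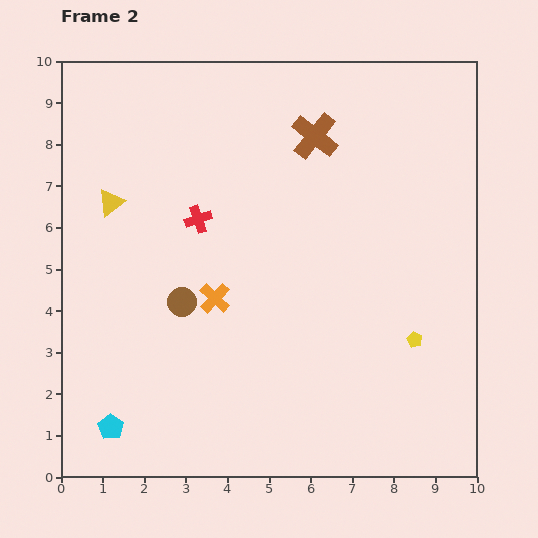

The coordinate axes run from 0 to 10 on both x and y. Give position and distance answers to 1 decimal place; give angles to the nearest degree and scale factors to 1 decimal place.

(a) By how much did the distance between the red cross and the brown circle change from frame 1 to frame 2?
-1.7

Distance in frame 1: 3.7. Distance in frame 2: 2.0.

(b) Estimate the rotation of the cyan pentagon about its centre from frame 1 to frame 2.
21° counter-clockwise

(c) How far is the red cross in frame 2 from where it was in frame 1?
2.2

The red cross moved from (4.7, 7.9) to (3.3, 6.2), a distance of √(1.4² + 1.7²) ≈ 2.2.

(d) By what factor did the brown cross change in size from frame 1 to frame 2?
1.5×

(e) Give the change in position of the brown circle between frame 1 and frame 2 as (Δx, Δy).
(-0.2, -0.4)

The brown circle was at (3.1, 4.6) in frame 1 and (2.9, 4.2) in frame 2.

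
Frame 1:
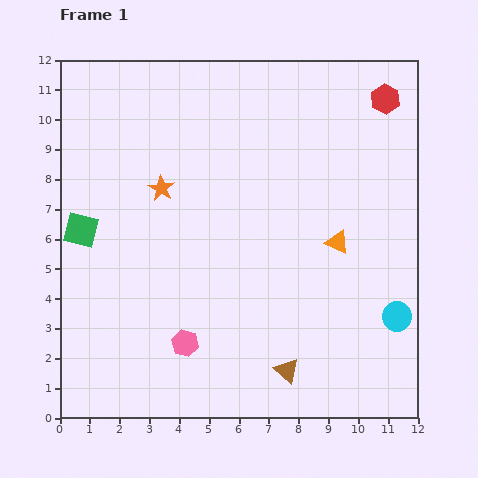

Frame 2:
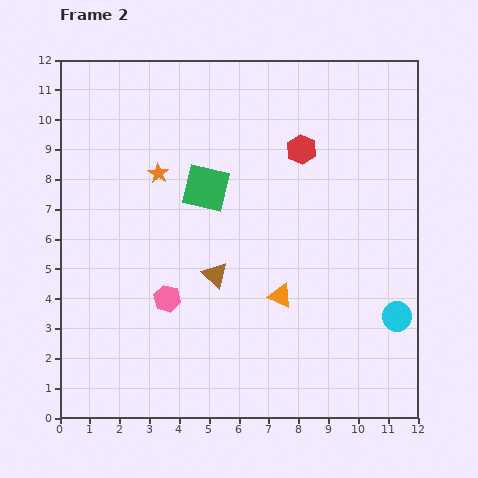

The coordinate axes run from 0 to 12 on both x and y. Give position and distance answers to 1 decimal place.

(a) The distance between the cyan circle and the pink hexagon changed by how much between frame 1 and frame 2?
+0.5

Distance in frame 1: 7.2. Distance in frame 2: 7.7.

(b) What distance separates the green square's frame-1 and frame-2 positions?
4.4

The green square moved from (0.7, 6.3) to (4.9, 7.7), a distance of √(4.2² + 1.4²) ≈ 4.4.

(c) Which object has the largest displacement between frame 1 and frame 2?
the green square

(moved 4.4; next 4.0)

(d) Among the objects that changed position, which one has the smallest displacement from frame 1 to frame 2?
the orange star

(moved 0.5)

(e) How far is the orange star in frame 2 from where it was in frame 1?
0.5

The orange star moved from (3.4, 7.7) to (3.3, 8.2), a distance of √(0.1² + 0.5²) ≈ 0.5.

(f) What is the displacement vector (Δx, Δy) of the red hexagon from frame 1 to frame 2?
(-2.8, -1.7)

The red hexagon was at (10.9, 10.7) in frame 1 and (8.1, 9.0) in frame 2.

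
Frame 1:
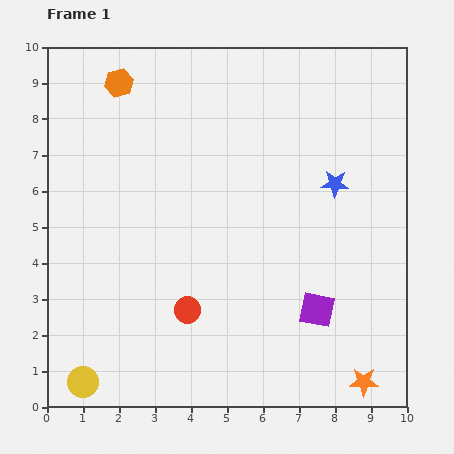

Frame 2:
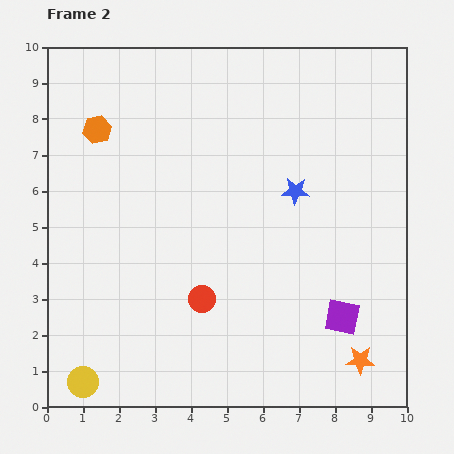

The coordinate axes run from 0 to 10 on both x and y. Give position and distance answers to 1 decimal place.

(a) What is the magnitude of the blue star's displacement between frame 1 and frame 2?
1.1

The blue star moved from (8.0, 6.2) to (6.9, 6.0), a distance of √(1.1² + 0.2²) ≈ 1.1.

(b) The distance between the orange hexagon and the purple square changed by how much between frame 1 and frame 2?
+0.2

Distance in frame 1: 8.4. Distance in frame 2: 8.6.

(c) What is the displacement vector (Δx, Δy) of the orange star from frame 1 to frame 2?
(-0.1, 0.6)

The orange star was at (8.8, 0.7) in frame 1 and (8.7, 1.3) in frame 2.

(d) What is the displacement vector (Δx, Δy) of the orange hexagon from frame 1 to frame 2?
(-0.6, -1.3)

The orange hexagon was at (2.0, 9.0) in frame 1 and (1.4, 7.7) in frame 2.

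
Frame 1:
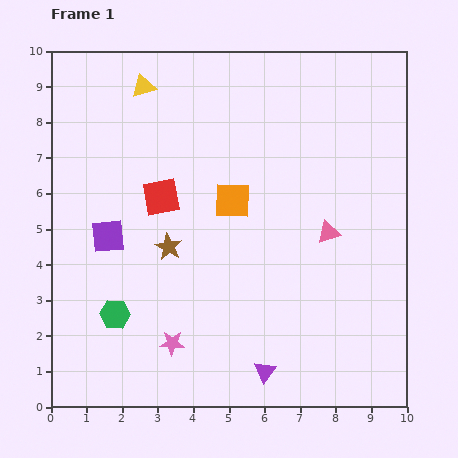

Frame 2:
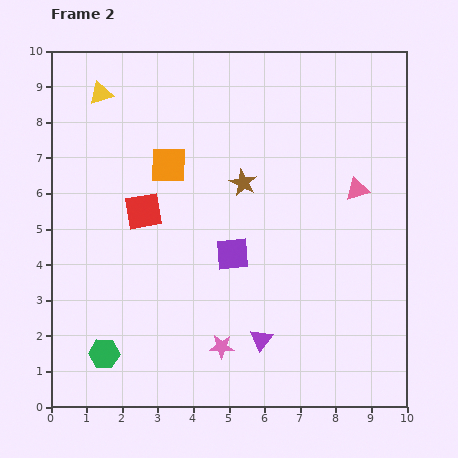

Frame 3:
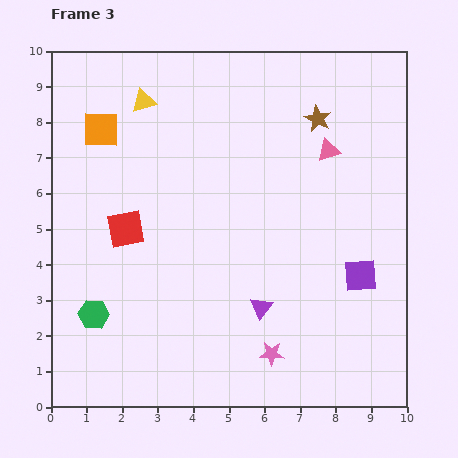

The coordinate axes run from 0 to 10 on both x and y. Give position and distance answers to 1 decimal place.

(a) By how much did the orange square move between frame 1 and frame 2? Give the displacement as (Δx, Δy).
(-1.8, 1.0)

The orange square was at (5.1, 5.8) in frame 1 and (3.3, 6.8) in frame 2.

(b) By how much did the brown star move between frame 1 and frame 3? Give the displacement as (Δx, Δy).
(4.2, 3.6)

The brown star was at (3.3, 4.5) in frame 1 and (7.5, 8.1) in frame 3.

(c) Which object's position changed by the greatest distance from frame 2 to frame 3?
the purple square

(moved 3.6; next 2.8)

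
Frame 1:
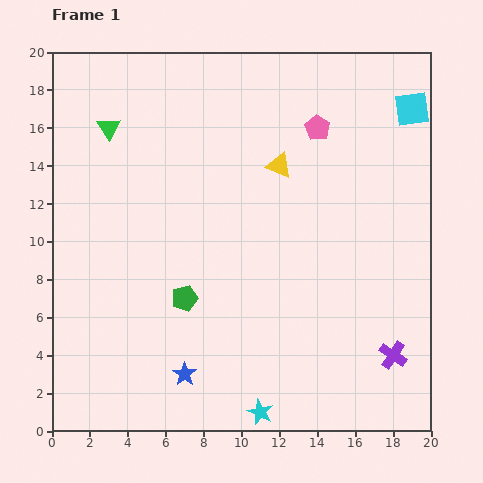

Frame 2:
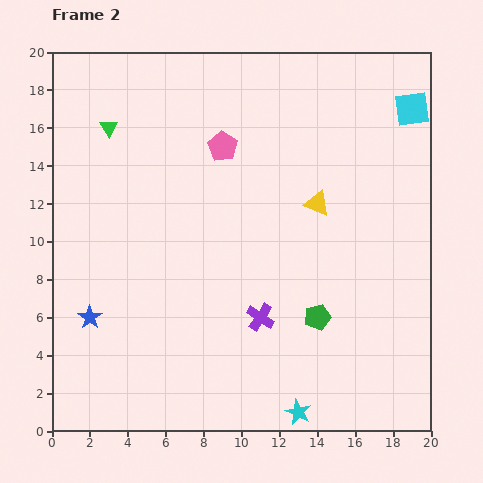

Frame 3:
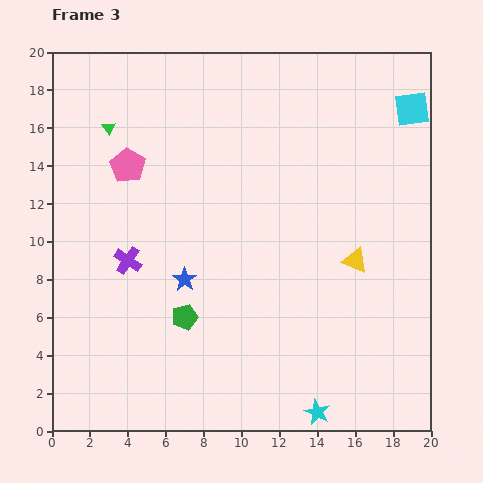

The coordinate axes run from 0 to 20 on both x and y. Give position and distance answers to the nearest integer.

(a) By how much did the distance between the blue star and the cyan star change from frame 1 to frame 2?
+8

Distance in frame 1: 4. Distance in frame 2: 12.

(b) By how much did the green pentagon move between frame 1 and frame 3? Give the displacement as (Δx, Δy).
(0, -1)

The green pentagon was at (7, 7) in frame 1 and (7, 6) in frame 3.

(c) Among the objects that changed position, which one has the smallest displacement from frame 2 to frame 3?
the cyan star

(moved 1)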